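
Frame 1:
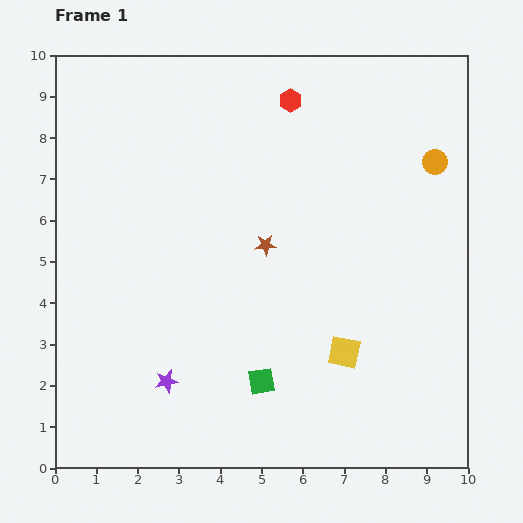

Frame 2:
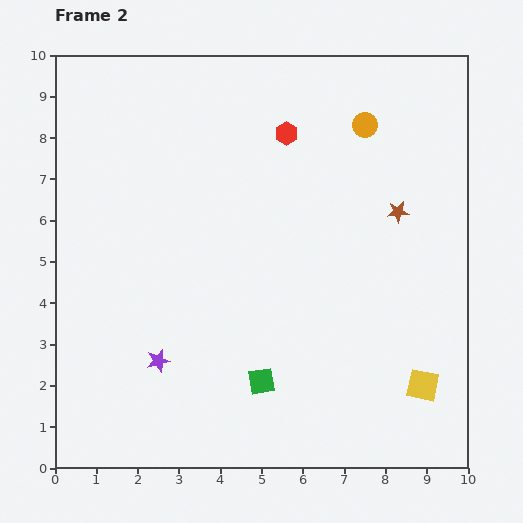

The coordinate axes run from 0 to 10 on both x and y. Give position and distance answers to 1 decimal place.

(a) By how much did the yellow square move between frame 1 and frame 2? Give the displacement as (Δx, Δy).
(1.9, -0.8)

The yellow square was at (7.0, 2.8) in frame 1 and (8.9, 2.0) in frame 2.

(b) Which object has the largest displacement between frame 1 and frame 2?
the brown star

(moved 3.3; next 2.1)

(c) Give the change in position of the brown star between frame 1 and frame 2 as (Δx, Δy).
(3.2, 0.8)

The brown star was at (5.1, 5.4) in frame 1 and (8.3, 6.2) in frame 2.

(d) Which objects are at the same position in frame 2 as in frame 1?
the green square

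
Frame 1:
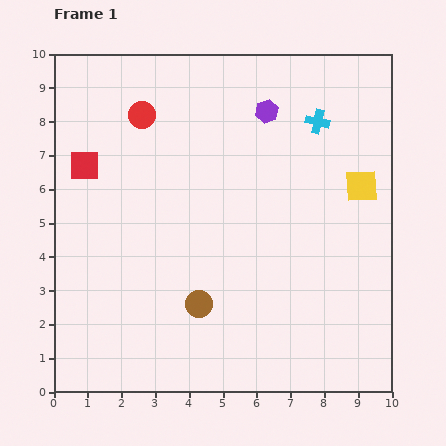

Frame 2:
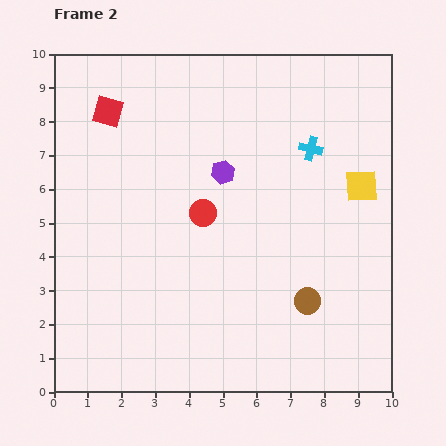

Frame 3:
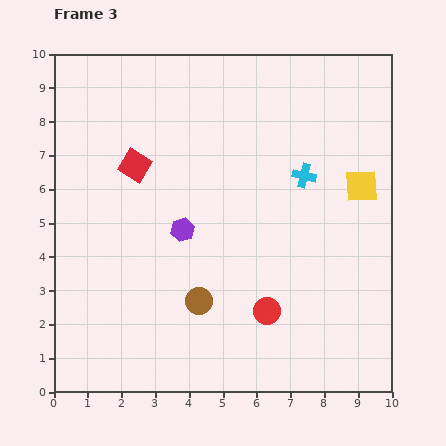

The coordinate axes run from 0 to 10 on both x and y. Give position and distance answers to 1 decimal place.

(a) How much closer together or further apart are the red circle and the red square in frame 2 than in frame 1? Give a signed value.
+1.8

Distance in frame 1: 2.3. Distance in frame 2: 4.1.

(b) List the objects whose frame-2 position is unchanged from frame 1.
the yellow square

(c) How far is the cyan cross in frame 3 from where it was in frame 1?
1.6

The cyan cross moved from (7.8, 8.0) to (7.4, 6.4), a distance of √(0.4² + 1.6²) ≈ 1.6.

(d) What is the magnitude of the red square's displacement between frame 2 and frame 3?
1.8

The red square moved from (1.6, 8.3) to (2.4, 6.7), a distance of √(0.8² + 1.6²) ≈ 1.8.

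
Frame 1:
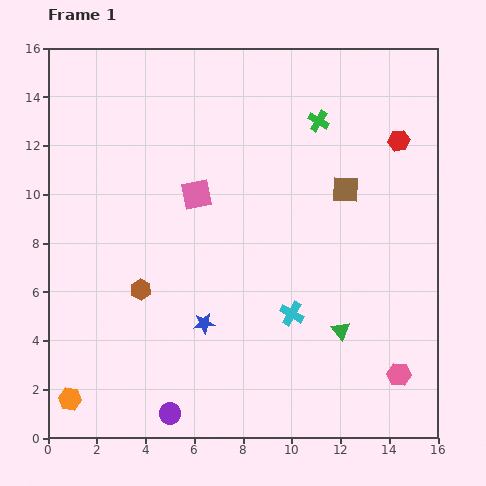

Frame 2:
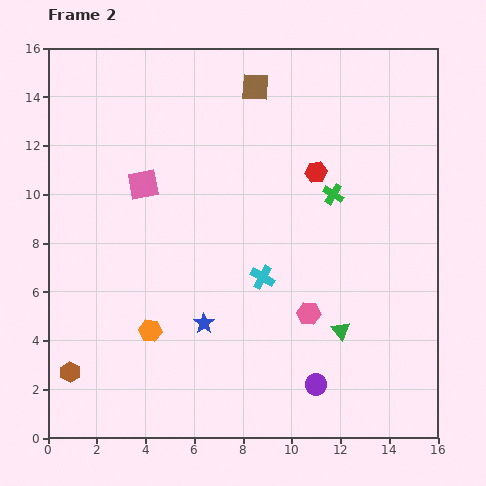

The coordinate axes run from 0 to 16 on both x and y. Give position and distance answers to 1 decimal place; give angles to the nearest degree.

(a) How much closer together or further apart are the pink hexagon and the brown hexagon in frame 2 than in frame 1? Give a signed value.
-1.1

Distance in frame 1: 11.2. Distance in frame 2: 10.1.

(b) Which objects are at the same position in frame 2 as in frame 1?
the green triangle, the blue star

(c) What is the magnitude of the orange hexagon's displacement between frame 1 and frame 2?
4.3

The orange hexagon moved from (0.9, 1.6) to (4.2, 4.4), a distance of √(3.3² + 2.8²) ≈ 4.3.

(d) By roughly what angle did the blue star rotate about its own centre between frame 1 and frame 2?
28° counter-clockwise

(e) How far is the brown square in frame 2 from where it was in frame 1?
5.6

The brown square moved from (12.2, 10.2) to (8.5, 14.4), a distance of √(3.7² + 4.2²) ≈ 5.6.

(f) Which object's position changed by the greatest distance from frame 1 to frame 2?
the purple circle

(moved 6.1; next 5.6)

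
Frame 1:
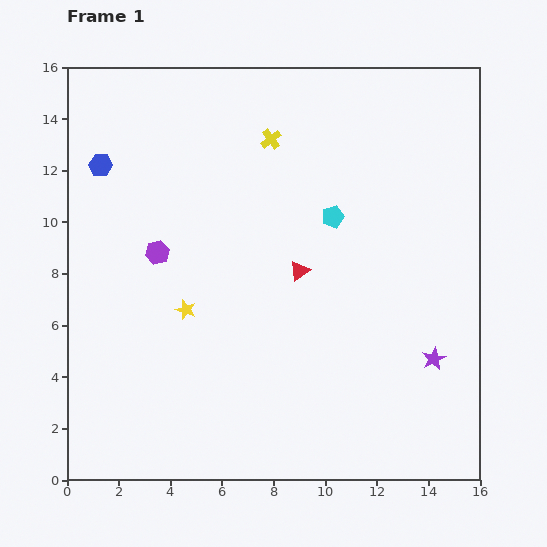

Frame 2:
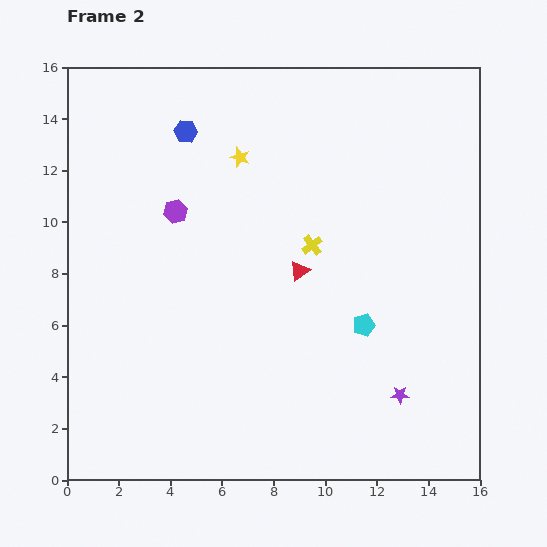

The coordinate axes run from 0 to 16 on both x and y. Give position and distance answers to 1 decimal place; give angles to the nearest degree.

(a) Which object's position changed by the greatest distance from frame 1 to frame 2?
the yellow star

(moved 6.3; next 4.4)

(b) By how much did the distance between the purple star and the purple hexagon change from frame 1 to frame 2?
-0.3

Distance in frame 1: 11.5. Distance in frame 2: 11.2.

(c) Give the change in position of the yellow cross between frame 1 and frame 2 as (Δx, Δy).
(1.6, -4.1)

The yellow cross was at (7.9, 13.2) in frame 1 and (9.5, 9.1) in frame 2.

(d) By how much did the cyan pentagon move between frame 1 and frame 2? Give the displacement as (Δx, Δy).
(1.2, -4.2)

The cyan pentagon was at (10.3, 10.2) in frame 1 and (11.5, 6.0) in frame 2.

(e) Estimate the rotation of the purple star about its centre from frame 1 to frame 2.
27° clockwise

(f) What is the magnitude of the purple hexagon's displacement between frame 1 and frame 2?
1.7

The purple hexagon moved from (3.5, 8.8) to (4.2, 10.4), a distance of √(0.7² + 1.6²) ≈ 1.7.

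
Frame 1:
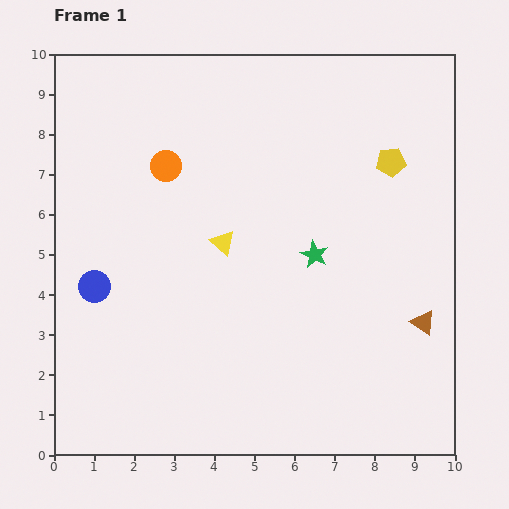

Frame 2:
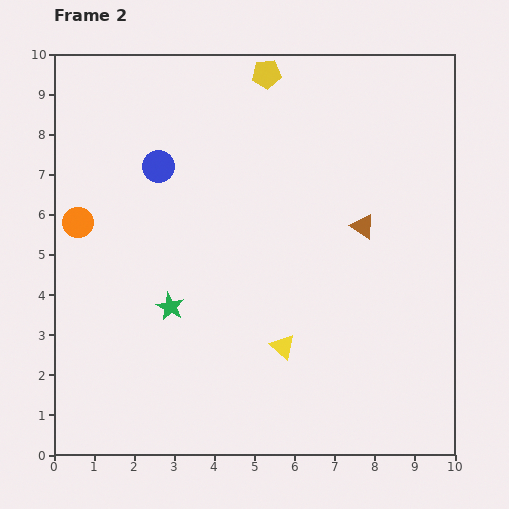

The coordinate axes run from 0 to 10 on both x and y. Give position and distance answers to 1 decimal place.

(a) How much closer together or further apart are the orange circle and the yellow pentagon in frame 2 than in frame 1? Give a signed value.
+0.4

Distance in frame 1: 5.6. Distance in frame 2: 6.0.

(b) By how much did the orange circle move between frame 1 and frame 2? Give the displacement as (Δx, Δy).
(-2.2, -1.4)

The orange circle was at (2.8, 7.2) in frame 1 and (0.6, 5.8) in frame 2.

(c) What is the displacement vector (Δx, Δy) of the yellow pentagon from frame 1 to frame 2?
(-3.1, 2.2)

The yellow pentagon was at (8.4, 7.3) in frame 1 and (5.3, 9.5) in frame 2.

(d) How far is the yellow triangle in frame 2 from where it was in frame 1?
3.0

The yellow triangle moved from (4.2, 5.3) to (5.7, 2.7), a distance of √(1.5² + 2.6²) ≈ 3.0.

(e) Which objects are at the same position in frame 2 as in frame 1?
none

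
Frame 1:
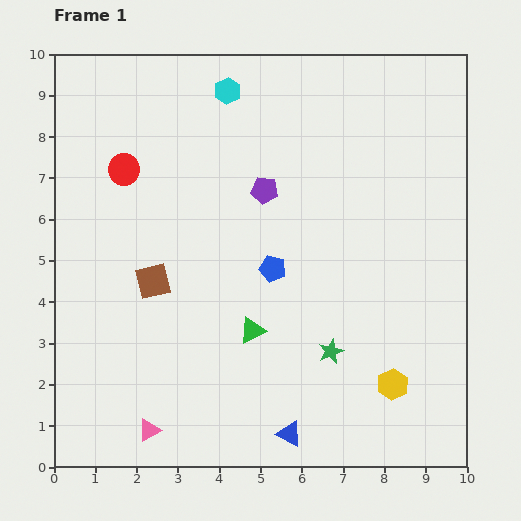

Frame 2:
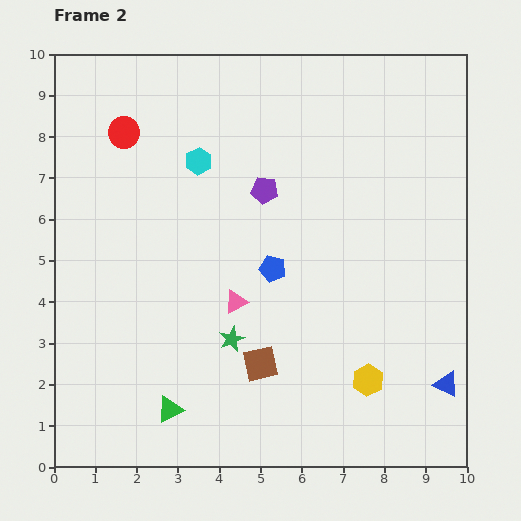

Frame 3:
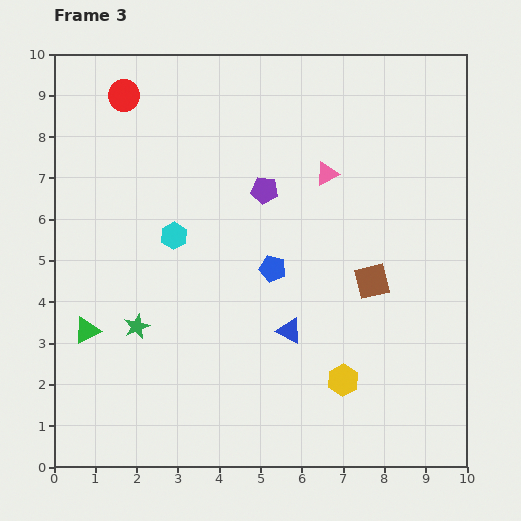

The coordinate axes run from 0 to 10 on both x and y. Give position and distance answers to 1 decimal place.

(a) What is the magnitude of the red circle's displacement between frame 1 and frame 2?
0.9

The red circle moved from (1.7, 7.2) to (1.7, 8.1), a distance of √(0.0² + 0.9²) ≈ 0.9.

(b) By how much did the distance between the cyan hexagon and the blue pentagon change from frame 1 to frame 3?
-1.9

Distance in frame 1: 4.4. Distance in frame 3: 2.5.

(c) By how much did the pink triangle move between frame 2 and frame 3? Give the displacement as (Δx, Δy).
(2.2, 3.1)

The pink triangle was at (4.4, 4.0) in frame 2 and (6.6, 7.1) in frame 3.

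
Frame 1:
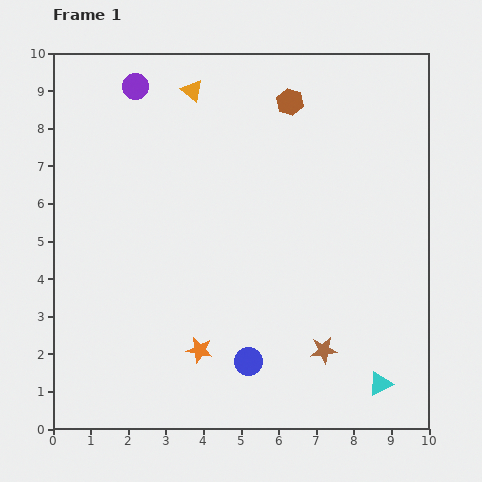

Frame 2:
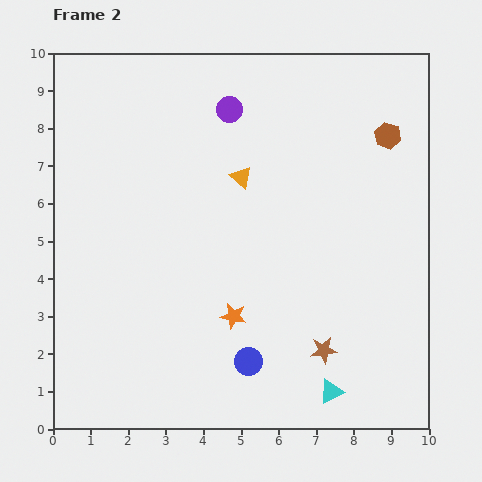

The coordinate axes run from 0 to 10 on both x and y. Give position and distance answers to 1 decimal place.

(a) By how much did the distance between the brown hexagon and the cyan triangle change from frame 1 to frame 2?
-0.9

Distance in frame 1: 7.9. Distance in frame 2: 7.0.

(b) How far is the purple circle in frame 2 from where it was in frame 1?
2.6

The purple circle moved from (2.2, 9.1) to (4.7, 8.5), a distance of √(2.5² + 0.6²) ≈ 2.6.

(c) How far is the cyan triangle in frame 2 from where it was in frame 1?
1.3

The cyan triangle moved from (8.7, 1.2) to (7.4, 1.0), a distance of √(1.3² + 0.2²) ≈ 1.3.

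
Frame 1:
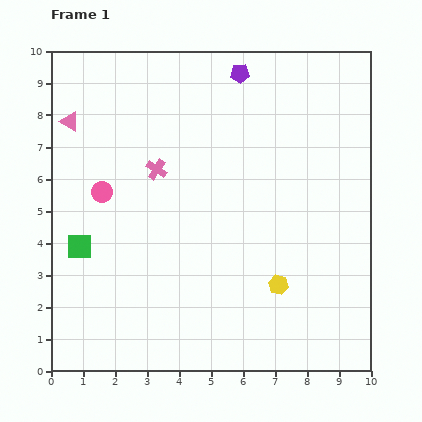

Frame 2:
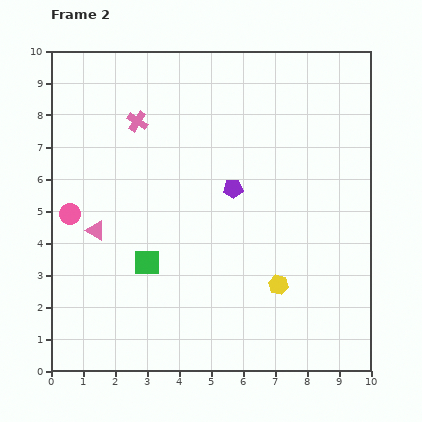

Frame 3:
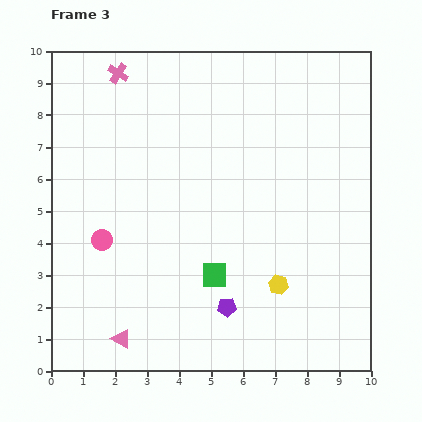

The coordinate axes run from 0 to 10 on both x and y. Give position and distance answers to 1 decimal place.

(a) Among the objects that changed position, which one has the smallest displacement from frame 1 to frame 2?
the pink circle

(moved 1.2)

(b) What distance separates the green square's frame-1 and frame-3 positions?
4.3

The green square moved from (0.9, 3.9) to (5.1, 3.0), a distance of √(4.2² + 0.9²) ≈ 4.3.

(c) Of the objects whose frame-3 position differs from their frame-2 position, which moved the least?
the pink circle

(moved 1.3)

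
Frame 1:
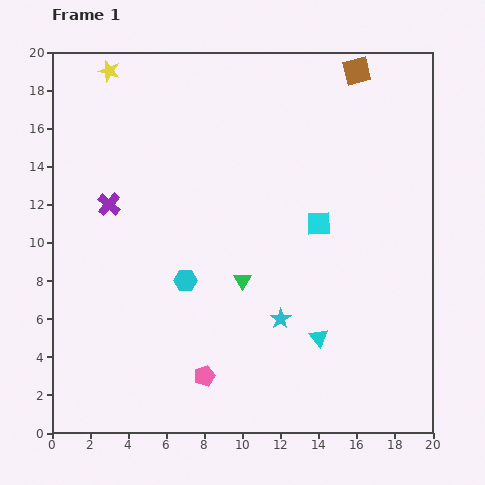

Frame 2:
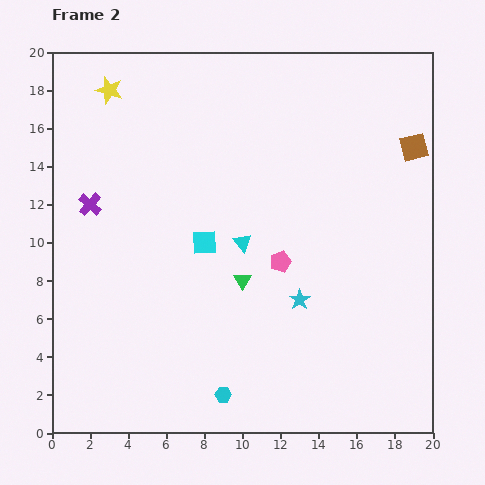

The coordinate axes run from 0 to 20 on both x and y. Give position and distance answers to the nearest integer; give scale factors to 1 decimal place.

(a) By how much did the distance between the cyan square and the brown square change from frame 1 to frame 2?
+4

Distance in frame 1: 8. Distance in frame 2: 12.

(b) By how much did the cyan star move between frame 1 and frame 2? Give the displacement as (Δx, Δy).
(1, 1)

The cyan star was at (12, 6) in frame 1 and (13, 7) in frame 2.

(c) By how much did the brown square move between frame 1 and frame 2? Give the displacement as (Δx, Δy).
(3, -4)

The brown square was at (16, 19) in frame 1 and (19, 15) in frame 2.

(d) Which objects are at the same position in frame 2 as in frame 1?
the green triangle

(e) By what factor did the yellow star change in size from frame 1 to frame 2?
1.3×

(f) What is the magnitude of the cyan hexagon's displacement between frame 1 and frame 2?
6

The cyan hexagon moved from (7, 8) to (9, 2), a distance of √(2² + 6²) ≈ 6.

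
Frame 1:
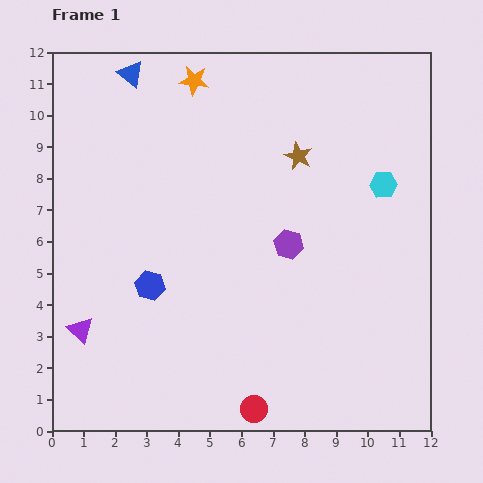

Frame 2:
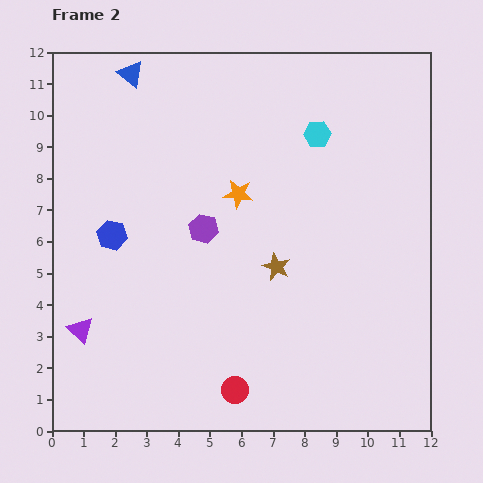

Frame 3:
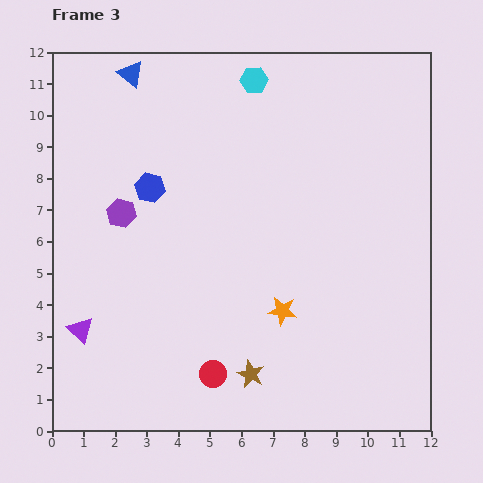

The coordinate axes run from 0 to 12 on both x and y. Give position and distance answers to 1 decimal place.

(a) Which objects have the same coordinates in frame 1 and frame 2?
the blue triangle, the purple triangle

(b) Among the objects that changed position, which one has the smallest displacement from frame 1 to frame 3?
the red circle

(moved 1.7)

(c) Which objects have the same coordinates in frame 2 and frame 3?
the blue triangle, the purple triangle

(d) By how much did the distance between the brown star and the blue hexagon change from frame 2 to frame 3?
+1.4

Distance in frame 2: 5.3. Distance in frame 3: 6.7.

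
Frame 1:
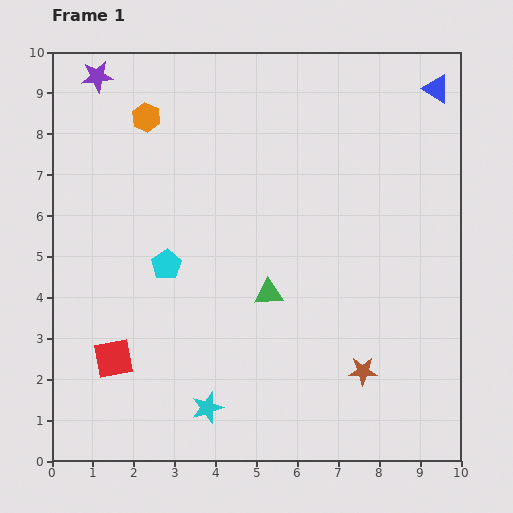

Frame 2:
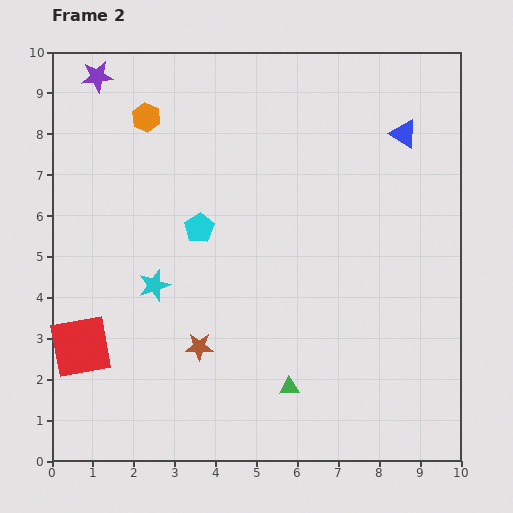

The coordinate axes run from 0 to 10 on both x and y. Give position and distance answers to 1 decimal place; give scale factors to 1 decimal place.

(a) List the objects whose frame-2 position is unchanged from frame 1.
the purple star, the orange hexagon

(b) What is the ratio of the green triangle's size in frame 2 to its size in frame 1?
0.7×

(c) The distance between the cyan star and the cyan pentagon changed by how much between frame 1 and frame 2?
-1.8

Distance in frame 1: 3.6. Distance in frame 2: 1.8.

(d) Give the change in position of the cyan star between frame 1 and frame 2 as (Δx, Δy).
(-1.3, 3.0)

The cyan star was at (3.8, 1.3) in frame 1 and (2.5, 4.3) in frame 2.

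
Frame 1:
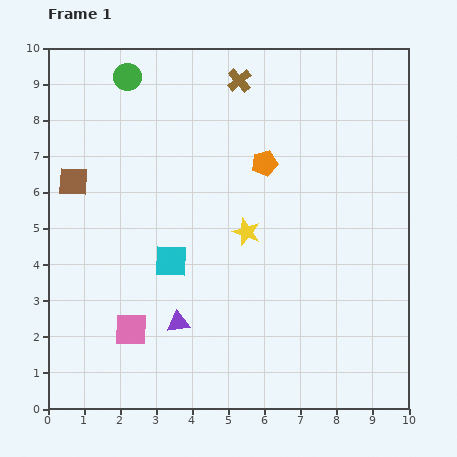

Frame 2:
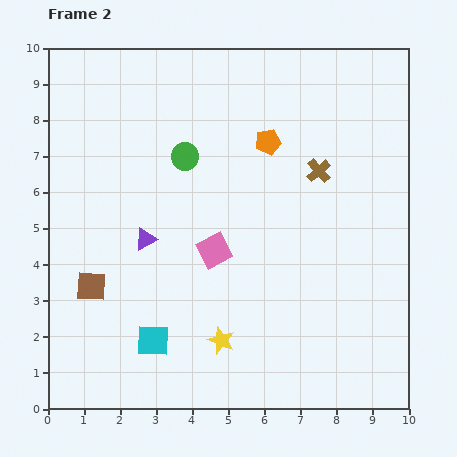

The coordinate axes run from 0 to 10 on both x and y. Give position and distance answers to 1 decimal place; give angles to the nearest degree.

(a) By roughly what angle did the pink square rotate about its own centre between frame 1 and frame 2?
28° counter-clockwise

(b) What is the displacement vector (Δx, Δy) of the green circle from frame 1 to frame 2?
(1.6, -2.2)

The green circle was at (2.2, 9.2) in frame 1 and (3.8, 7.0) in frame 2.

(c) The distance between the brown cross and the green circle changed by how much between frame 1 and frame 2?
+0.6

Distance in frame 1: 3.1. Distance in frame 2: 3.7.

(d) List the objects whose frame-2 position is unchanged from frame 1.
none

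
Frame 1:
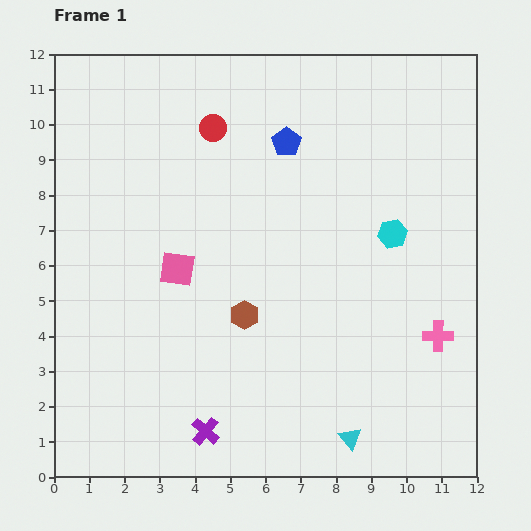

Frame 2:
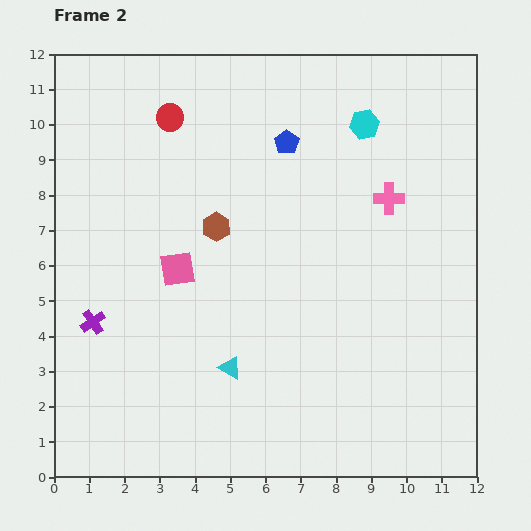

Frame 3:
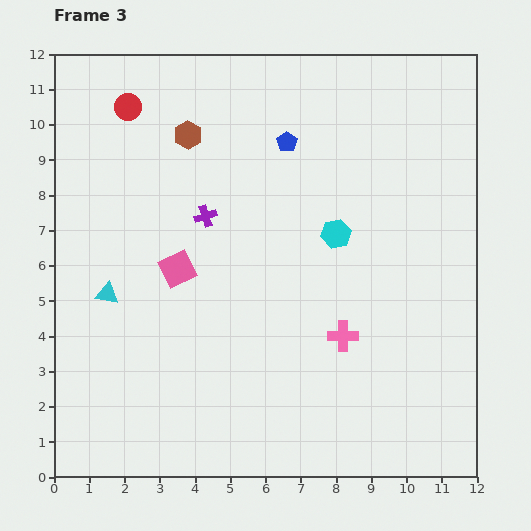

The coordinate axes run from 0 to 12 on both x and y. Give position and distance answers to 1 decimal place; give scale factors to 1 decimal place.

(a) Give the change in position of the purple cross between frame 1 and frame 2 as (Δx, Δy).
(-3.2, 3.1)

The purple cross was at (4.3, 1.3) in frame 1 and (1.1, 4.4) in frame 2.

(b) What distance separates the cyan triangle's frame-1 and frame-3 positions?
8.0

The cyan triangle moved from (8.4, 1.1) to (1.5, 5.2), a distance of √(6.9² + 4.1²) ≈ 8.0.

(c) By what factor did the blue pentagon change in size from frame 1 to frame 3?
0.7×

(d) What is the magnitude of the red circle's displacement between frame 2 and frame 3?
1.2

The red circle moved from (3.3, 10.2) to (2.1, 10.5), a distance of √(1.2² + 0.3²) ≈ 1.2.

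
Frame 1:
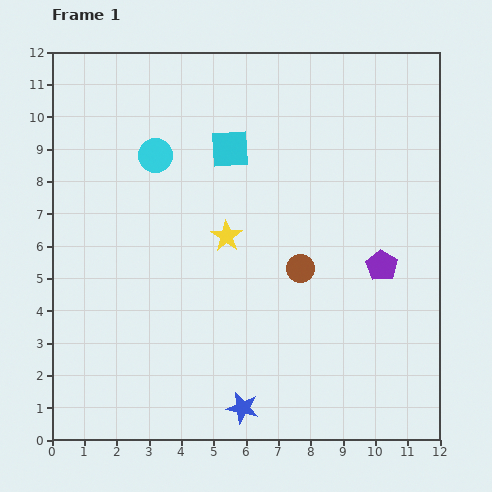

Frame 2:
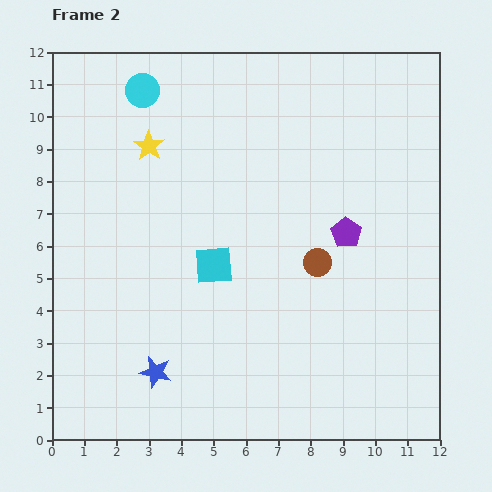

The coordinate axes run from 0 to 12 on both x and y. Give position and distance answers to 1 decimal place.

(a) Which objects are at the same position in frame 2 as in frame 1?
none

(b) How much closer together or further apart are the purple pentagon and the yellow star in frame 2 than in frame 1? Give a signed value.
+1.8

Distance in frame 1: 4.9. Distance in frame 2: 6.7.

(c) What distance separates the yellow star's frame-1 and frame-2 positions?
3.7

The yellow star moved from (5.4, 6.3) to (3.0, 9.1), a distance of √(2.4² + 2.8²) ≈ 3.7.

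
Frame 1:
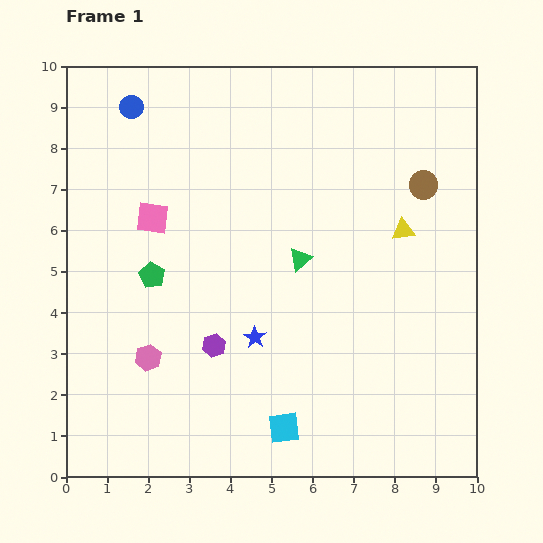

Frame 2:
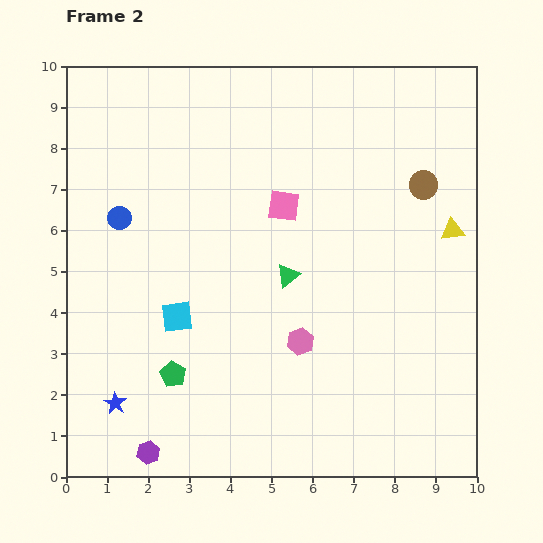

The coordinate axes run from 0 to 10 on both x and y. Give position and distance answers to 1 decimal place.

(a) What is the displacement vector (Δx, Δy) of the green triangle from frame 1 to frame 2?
(-0.3, -0.4)

The green triangle was at (5.7, 5.3) in frame 1 and (5.4, 4.9) in frame 2.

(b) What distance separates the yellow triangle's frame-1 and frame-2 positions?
1.2

The yellow triangle moved from (8.2, 6.0) to (9.4, 6.0), a distance of √(1.2² + 0.0²) ≈ 1.2.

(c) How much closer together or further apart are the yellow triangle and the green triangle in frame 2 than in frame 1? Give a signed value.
+1.5

Distance in frame 1: 2.6. Distance in frame 2: 4.1.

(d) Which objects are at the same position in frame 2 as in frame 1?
the brown circle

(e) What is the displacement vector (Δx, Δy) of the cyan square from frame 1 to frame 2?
(-2.6, 2.7)

The cyan square was at (5.3, 1.2) in frame 1 and (2.7, 3.9) in frame 2.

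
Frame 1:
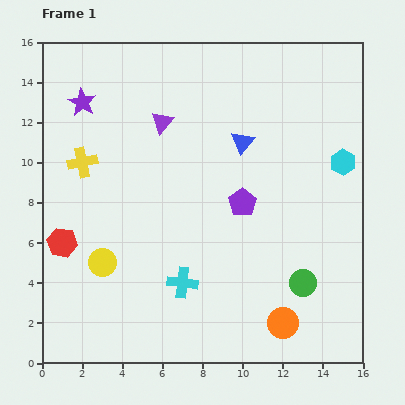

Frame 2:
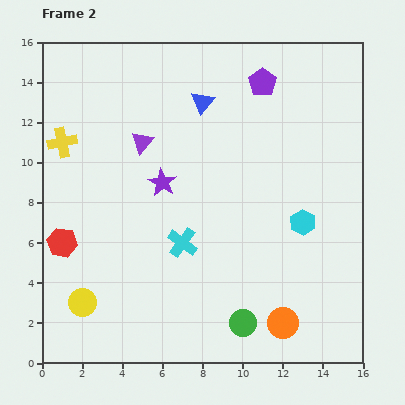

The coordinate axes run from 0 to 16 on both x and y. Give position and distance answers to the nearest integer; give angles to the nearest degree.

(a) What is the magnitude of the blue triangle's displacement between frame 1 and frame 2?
3

The blue triangle moved from (10, 11) to (8, 13), a distance of √(2² + 2²) ≈ 3.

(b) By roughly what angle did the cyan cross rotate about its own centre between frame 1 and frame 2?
29° clockwise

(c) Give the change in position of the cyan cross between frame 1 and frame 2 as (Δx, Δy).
(0, 2)

The cyan cross was at (7, 4) in frame 1 and (7, 6) in frame 2.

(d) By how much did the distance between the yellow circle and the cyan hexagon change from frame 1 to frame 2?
-1

Distance in frame 1: 13. Distance in frame 2: 12.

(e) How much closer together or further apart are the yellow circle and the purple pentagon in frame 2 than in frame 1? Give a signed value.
+6

Distance in frame 1: 8. Distance in frame 2: 14.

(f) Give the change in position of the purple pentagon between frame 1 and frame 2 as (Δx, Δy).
(1, 6)

The purple pentagon was at (10, 8) in frame 1 and (11, 14) in frame 2.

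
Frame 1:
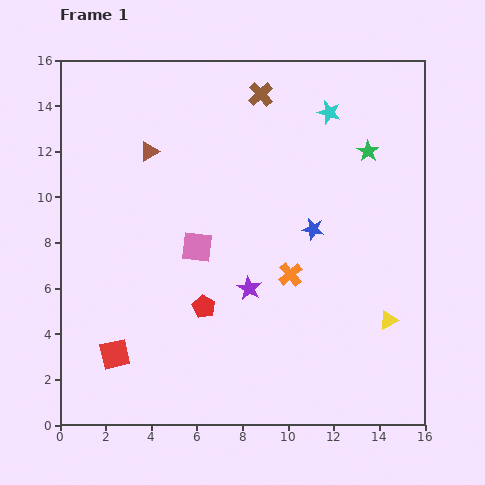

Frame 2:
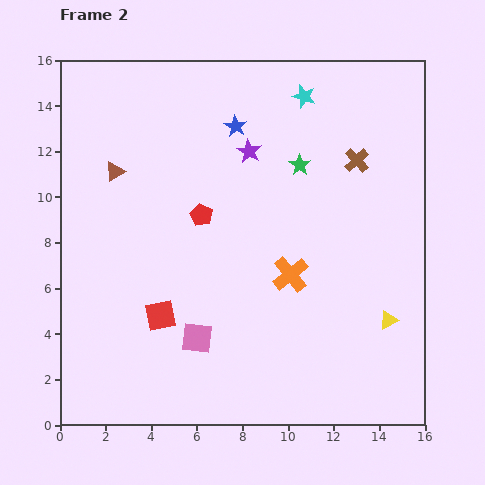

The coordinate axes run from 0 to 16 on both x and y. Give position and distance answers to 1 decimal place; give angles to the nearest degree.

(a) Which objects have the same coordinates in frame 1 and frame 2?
the orange cross, the yellow triangle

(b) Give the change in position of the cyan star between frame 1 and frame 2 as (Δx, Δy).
(-1.1, 0.7)

The cyan star was at (11.8, 13.7) in frame 1 and (10.7, 14.4) in frame 2.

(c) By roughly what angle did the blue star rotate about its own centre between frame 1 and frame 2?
19° clockwise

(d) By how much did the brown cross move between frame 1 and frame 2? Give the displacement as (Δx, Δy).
(4.2, -2.9)

The brown cross was at (8.8, 14.5) in frame 1 and (13.0, 11.6) in frame 2.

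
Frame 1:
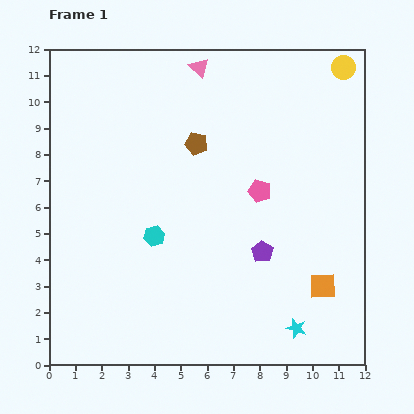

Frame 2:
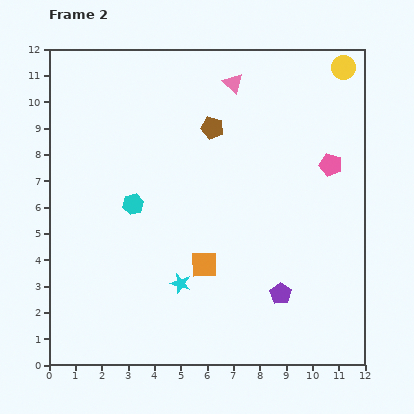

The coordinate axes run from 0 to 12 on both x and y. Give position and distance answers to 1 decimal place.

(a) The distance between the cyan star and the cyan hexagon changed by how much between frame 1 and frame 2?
-2.9

Distance in frame 1: 6.4. Distance in frame 2: 3.5.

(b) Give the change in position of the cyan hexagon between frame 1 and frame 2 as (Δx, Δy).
(-0.8, 1.2)

The cyan hexagon was at (4.0, 4.9) in frame 1 and (3.2, 6.1) in frame 2.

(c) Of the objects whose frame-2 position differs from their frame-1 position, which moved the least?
the brown pentagon

(moved 0.8)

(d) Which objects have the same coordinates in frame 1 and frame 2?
the yellow circle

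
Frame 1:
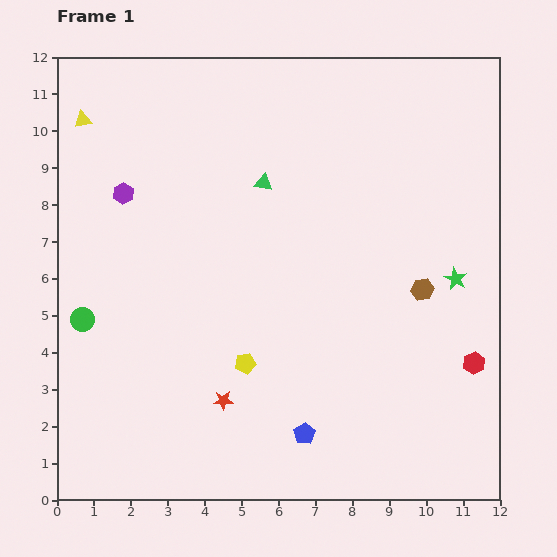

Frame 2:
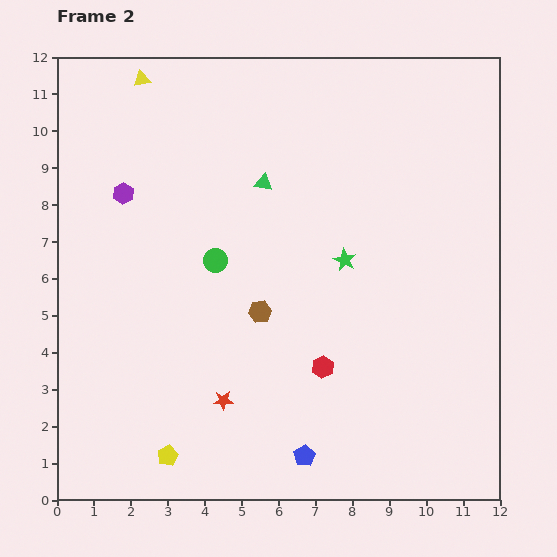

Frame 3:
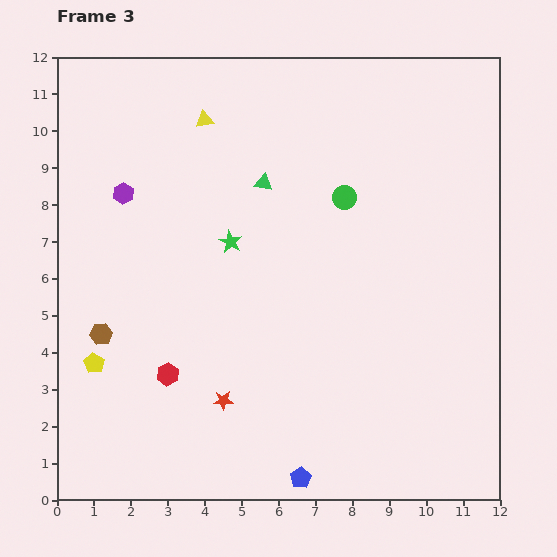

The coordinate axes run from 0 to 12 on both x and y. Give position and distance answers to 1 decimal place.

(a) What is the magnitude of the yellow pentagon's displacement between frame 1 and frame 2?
3.3

The yellow pentagon moved from (5.1, 3.7) to (3.0, 1.2), a distance of √(2.1² + 2.5²) ≈ 3.3.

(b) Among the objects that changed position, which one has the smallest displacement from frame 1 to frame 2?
the blue pentagon

(moved 0.6)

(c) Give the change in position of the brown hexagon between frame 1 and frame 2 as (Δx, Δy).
(-4.4, -0.6)

The brown hexagon was at (9.9, 5.7) in frame 1 and (5.5, 5.1) in frame 2.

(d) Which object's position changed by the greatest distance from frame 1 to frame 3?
the brown hexagon

(moved 8.8; next 8.3)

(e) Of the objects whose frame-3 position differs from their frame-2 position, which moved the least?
the blue pentagon

(moved 0.6)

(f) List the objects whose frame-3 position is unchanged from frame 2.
the green triangle, the purple hexagon, the red star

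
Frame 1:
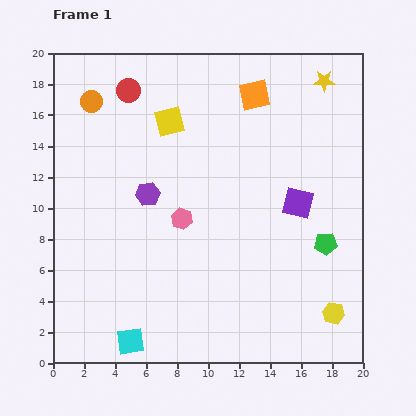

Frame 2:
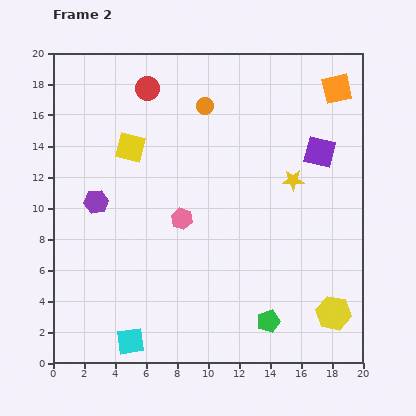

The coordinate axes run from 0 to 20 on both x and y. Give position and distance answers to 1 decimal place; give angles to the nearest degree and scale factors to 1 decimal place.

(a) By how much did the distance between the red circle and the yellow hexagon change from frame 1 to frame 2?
-0.7

Distance in frame 1: 19.5. Distance in frame 2: 18.8.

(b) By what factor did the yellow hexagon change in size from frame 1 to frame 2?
1.6×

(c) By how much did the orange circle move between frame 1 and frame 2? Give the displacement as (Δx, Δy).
(7.3, -0.3)

The orange circle was at (2.5, 16.9) in frame 1 and (9.8, 16.6) in frame 2.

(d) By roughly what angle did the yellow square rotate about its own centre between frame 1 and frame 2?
27° clockwise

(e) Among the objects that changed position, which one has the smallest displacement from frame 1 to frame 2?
the red circle

(moved 1.2)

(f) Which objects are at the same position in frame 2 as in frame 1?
the cyan square, the yellow hexagon, the pink hexagon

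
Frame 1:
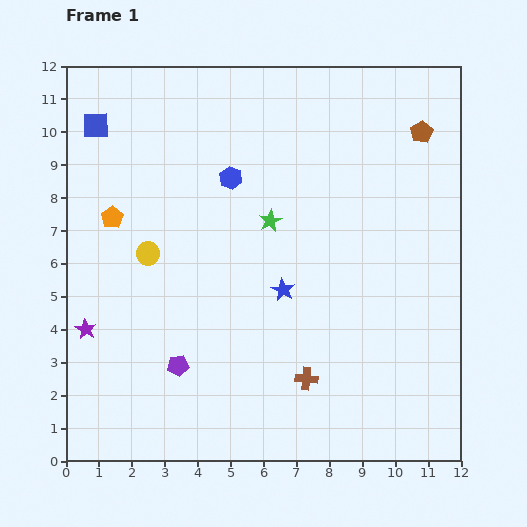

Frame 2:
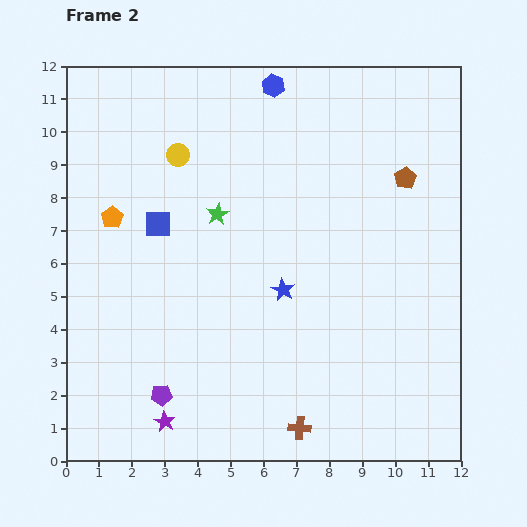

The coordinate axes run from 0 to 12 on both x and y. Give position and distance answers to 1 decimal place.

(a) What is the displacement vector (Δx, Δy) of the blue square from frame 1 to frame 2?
(1.9, -3.0)

The blue square was at (0.9, 10.2) in frame 1 and (2.8, 7.2) in frame 2.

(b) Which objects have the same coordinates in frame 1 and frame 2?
the orange pentagon, the blue star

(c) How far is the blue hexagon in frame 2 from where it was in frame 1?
3.1

The blue hexagon moved from (5.0, 8.6) to (6.3, 11.4), a distance of √(1.3² + 2.8²) ≈ 3.1.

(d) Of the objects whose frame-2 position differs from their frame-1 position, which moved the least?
the purple pentagon

(moved 1.0)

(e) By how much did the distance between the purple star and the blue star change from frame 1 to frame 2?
-0.7

Distance in frame 1: 6.1. Distance in frame 2: 5.4.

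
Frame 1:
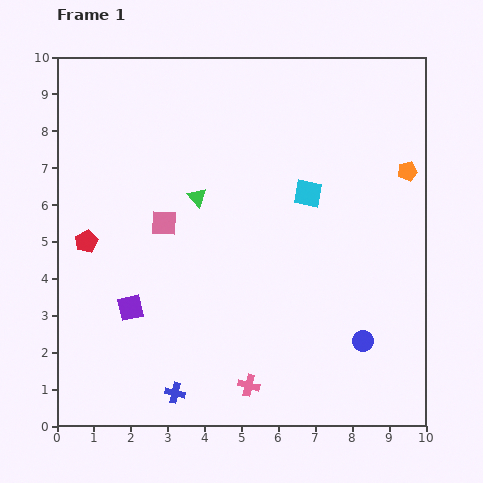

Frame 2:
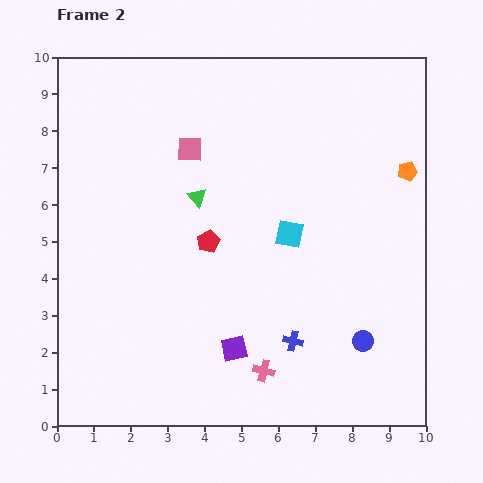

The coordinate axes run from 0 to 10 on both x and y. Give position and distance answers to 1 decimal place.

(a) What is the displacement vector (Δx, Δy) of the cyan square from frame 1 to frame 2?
(-0.5, -1.1)

The cyan square was at (6.8, 6.3) in frame 1 and (6.3, 5.2) in frame 2.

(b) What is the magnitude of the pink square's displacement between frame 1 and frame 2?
2.1

The pink square moved from (2.9, 5.5) to (3.6, 7.5), a distance of √(0.7² + 2.0²) ≈ 2.1.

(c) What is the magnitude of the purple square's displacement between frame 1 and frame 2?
3.0

The purple square moved from (2.0, 3.2) to (4.8, 2.1), a distance of √(2.8² + 1.1²) ≈ 3.0.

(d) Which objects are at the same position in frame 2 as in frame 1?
the blue circle, the green triangle, the orange pentagon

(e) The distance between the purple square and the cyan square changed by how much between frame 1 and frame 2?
-2.3

Distance in frame 1: 5.7. Distance in frame 2: 3.4.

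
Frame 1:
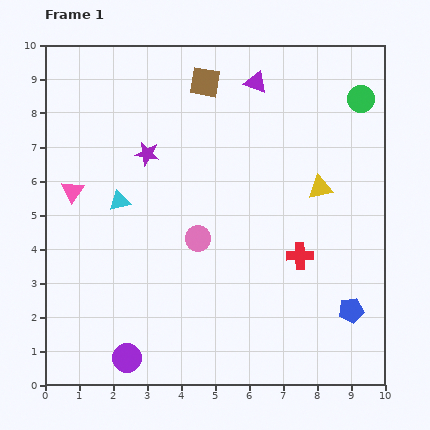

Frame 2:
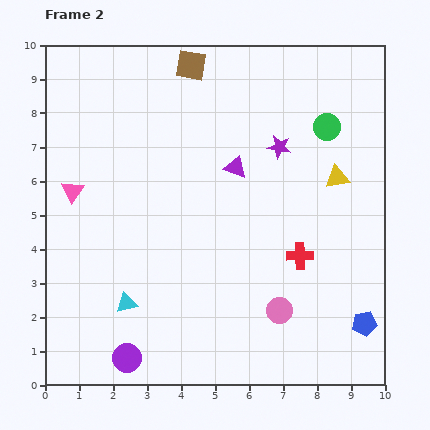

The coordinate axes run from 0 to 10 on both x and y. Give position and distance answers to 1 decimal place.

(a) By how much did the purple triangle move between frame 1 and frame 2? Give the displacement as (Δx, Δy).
(-0.6, -2.5)

The purple triangle was at (6.2, 8.9) in frame 1 and (5.6, 6.4) in frame 2.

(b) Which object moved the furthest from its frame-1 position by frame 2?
the purple star

(moved 3.9; next 3.2)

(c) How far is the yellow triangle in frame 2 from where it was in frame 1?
0.6

The yellow triangle moved from (8.1, 5.8) to (8.6, 6.1), a distance of √(0.5² + 0.3²) ≈ 0.6.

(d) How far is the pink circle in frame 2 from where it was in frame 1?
3.2

The pink circle moved from (4.5, 4.3) to (6.9, 2.2), a distance of √(2.4² + 2.1²) ≈ 3.2.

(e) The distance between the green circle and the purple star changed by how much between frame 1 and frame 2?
-5.0

Distance in frame 1: 6.5. Distance in frame 2: 1.5.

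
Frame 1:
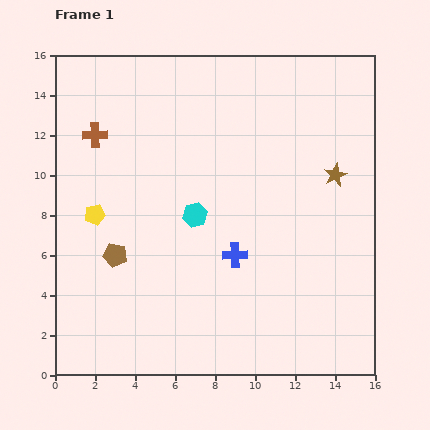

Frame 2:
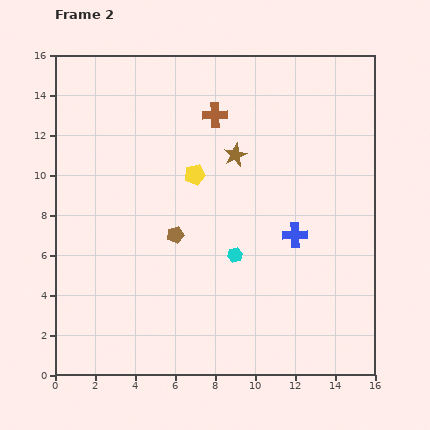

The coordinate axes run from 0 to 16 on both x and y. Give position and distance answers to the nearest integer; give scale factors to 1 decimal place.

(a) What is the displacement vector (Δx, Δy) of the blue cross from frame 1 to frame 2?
(3, 1)

The blue cross was at (9, 6) in frame 1 and (12, 7) in frame 2.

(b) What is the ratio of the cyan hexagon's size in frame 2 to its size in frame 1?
0.6×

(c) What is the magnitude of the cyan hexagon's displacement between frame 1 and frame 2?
3

The cyan hexagon moved from (7, 8) to (9, 6), a distance of √(2² + 2²) ≈ 3.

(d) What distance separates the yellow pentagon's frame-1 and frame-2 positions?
5

The yellow pentagon moved from (2, 8) to (7, 10), a distance of √(5² + 2²) ≈ 5.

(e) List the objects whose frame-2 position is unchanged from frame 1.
none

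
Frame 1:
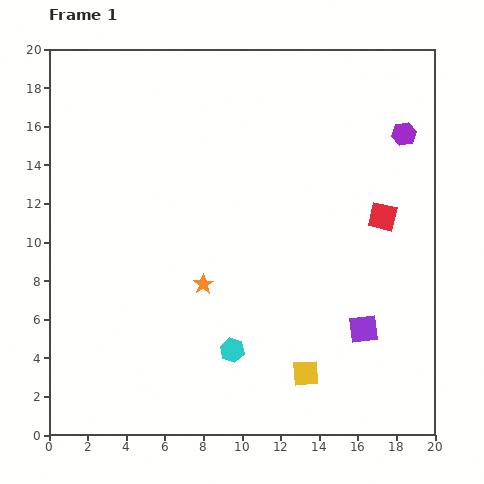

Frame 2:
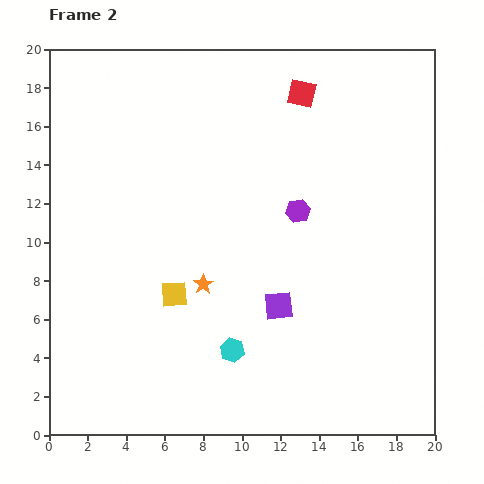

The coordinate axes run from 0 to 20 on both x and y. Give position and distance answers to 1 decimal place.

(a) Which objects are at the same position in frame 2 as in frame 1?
the orange star, the cyan hexagon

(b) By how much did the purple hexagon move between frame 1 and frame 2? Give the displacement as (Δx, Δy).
(-5.5, -4.0)

The purple hexagon was at (18.4, 15.6) in frame 1 and (12.9, 11.6) in frame 2.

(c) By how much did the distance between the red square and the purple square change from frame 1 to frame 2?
+5.2

Distance in frame 1: 5.9. Distance in frame 2: 11.1.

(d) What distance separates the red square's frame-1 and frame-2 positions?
7.7

The red square moved from (17.3, 11.3) to (13.1, 17.7), a distance of √(4.2² + 6.4²) ≈ 7.7.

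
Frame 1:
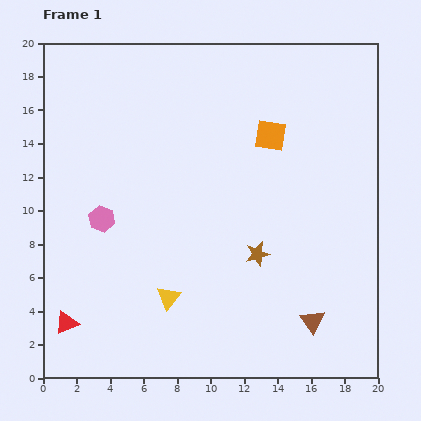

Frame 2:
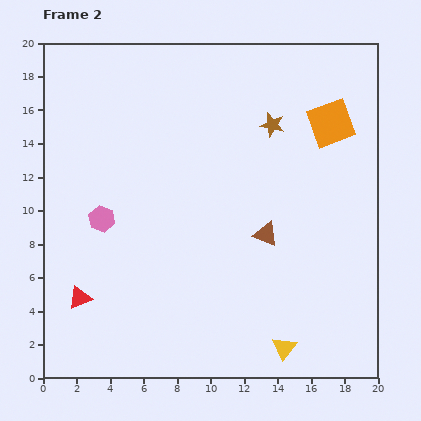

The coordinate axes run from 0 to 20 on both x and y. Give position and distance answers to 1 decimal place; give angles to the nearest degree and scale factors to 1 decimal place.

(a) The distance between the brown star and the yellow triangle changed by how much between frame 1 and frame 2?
+7.4

Distance in frame 1: 5.9. Distance in frame 2: 13.3.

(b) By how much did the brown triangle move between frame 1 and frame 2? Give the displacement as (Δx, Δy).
(-2.8, 5.2)

The brown triangle was at (16.1, 3.4) in frame 1 and (13.3, 8.6) in frame 2.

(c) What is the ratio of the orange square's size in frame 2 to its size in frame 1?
1.5×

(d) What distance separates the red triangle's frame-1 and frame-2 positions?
1.7

The red triangle moved from (1.4, 3.3) to (2.2, 4.8), a distance of √(0.8² + 1.5²) ≈ 1.7.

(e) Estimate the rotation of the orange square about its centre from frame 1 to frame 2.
29° counter-clockwise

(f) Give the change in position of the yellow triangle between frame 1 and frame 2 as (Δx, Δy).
(6.9, -3.0)

The yellow triangle was at (7.5, 4.8) in frame 1 and (14.4, 1.8) in frame 2.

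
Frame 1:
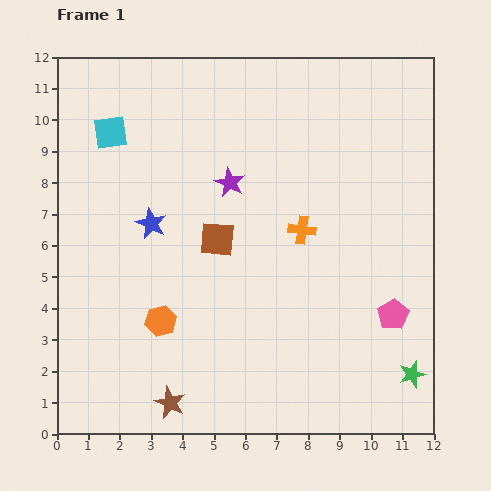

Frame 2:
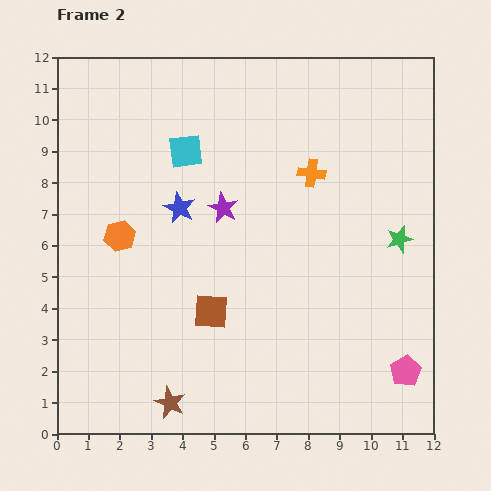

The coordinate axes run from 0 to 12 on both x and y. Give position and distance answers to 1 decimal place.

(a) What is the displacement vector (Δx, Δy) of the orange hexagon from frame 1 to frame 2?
(-1.3, 2.7)

The orange hexagon was at (3.3, 3.6) in frame 1 and (2.0, 6.3) in frame 2.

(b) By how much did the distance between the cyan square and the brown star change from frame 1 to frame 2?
-0.8

Distance in frame 1: 8.8. Distance in frame 2: 8.0.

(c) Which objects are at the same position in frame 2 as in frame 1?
the brown star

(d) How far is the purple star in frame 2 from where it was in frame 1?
0.8

The purple star moved from (5.5, 8.0) to (5.3, 7.2), a distance of √(0.2² + 0.8²) ≈ 0.8.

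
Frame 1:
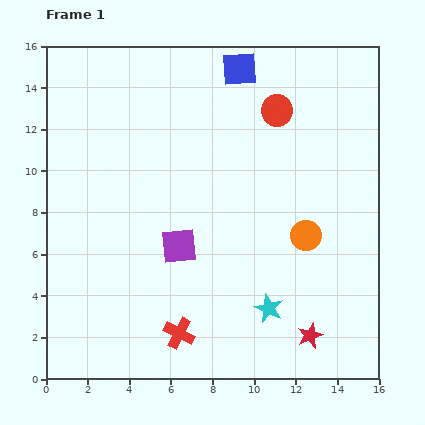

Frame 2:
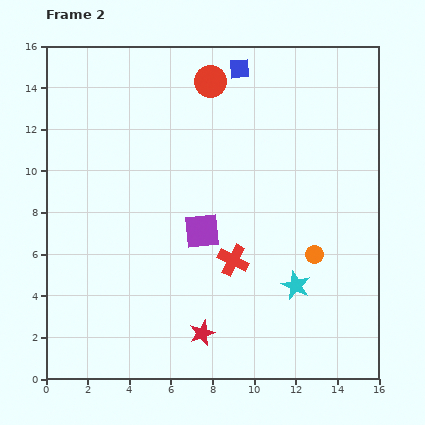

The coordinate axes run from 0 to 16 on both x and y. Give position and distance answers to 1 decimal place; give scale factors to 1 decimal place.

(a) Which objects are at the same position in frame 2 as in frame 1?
the blue square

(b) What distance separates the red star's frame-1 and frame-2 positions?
5.2

The red star moved from (12.7, 2.1) to (7.5, 2.2), a distance of √(5.2² + 0.1²) ≈ 5.2.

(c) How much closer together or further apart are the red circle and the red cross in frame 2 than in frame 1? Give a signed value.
-3.0

Distance in frame 1: 11.7. Distance in frame 2: 8.7.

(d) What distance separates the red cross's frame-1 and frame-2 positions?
4.4

The red cross moved from (6.4, 2.2) to (9.0, 5.7), a distance of √(2.6² + 3.5²) ≈ 4.4.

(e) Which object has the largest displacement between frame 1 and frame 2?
the red star

(moved 5.2; next 4.4)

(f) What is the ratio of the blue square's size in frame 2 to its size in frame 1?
0.6×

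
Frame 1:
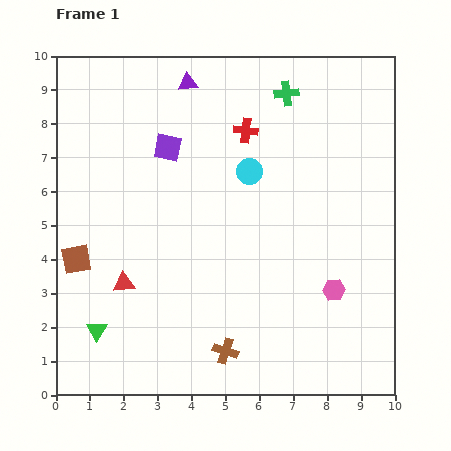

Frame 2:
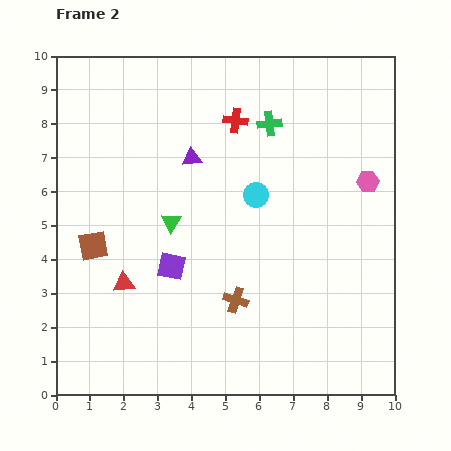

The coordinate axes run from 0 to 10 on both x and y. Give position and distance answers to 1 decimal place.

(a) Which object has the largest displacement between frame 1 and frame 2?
the green triangle

(moved 3.9; next 3.5)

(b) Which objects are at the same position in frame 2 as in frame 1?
the red triangle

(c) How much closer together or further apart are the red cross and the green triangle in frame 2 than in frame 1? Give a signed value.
-3.8

Distance in frame 1: 7.4. Distance in frame 2: 3.6.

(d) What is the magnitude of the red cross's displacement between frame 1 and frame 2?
0.4

The red cross moved from (5.6, 7.8) to (5.3, 8.1), a distance of √(0.3² + 0.3²) ≈ 0.4.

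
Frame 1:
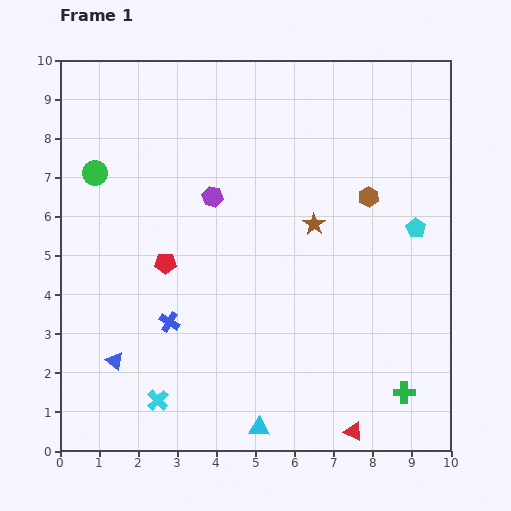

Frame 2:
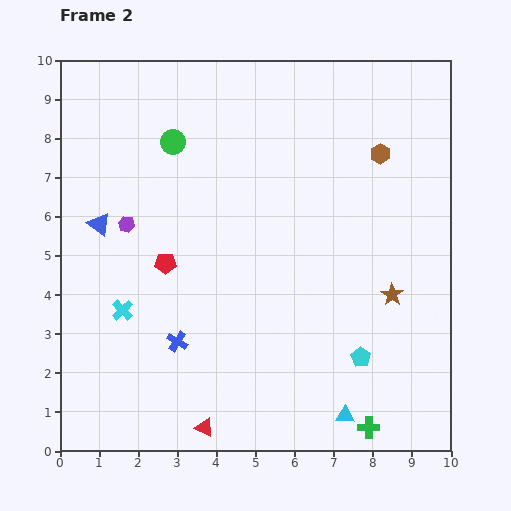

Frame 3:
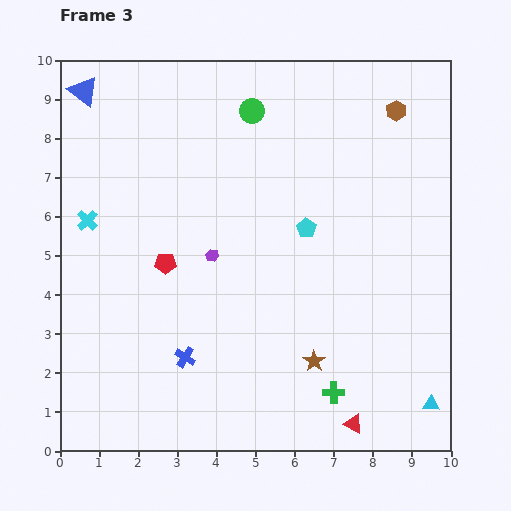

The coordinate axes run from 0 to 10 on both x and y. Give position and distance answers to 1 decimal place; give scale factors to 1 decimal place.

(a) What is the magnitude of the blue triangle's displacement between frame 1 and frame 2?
3.5

The blue triangle moved from (1.4, 2.3) to (1.0, 5.8), a distance of √(0.4² + 3.5²) ≈ 3.5.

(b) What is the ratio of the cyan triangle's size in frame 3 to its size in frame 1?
0.8×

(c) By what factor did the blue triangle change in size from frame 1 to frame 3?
1.7×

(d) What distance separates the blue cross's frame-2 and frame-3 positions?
0.4

The blue cross moved from (3.0, 2.8) to (3.2, 2.4), a distance of √(0.2² + 0.4²) ≈ 0.4.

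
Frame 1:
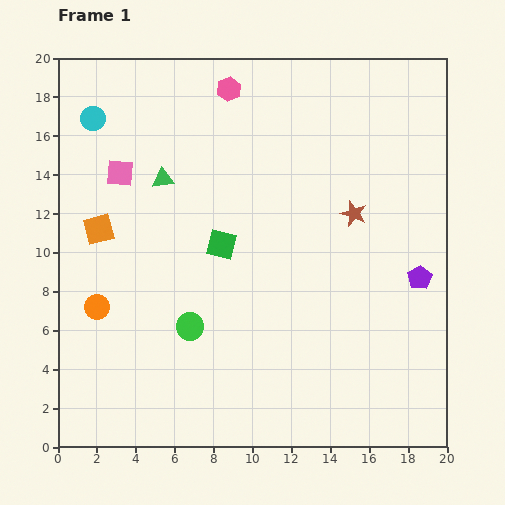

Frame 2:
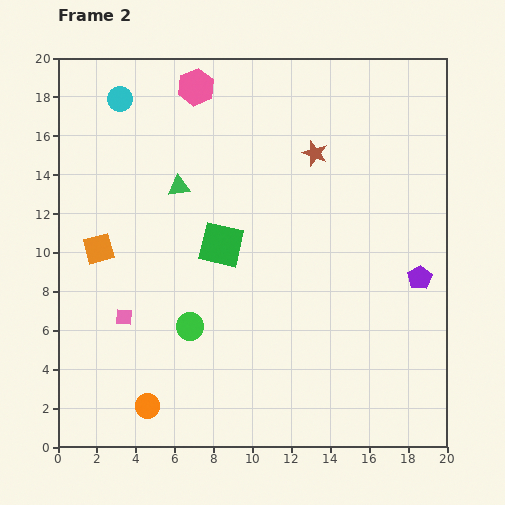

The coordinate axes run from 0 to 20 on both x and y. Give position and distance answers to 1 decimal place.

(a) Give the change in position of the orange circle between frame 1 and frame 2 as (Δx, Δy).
(2.6, -5.1)

The orange circle was at (2.0, 7.2) in frame 1 and (4.6, 2.1) in frame 2.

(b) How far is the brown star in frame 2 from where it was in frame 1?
3.7

The brown star moved from (15.2, 12.0) to (13.2, 15.1), a distance of √(2.0² + 3.1²) ≈ 3.7.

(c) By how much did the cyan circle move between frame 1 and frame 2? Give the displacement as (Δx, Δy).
(1.4, 1.0)

The cyan circle was at (1.8, 16.9) in frame 1 and (3.2, 17.9) in frame 2.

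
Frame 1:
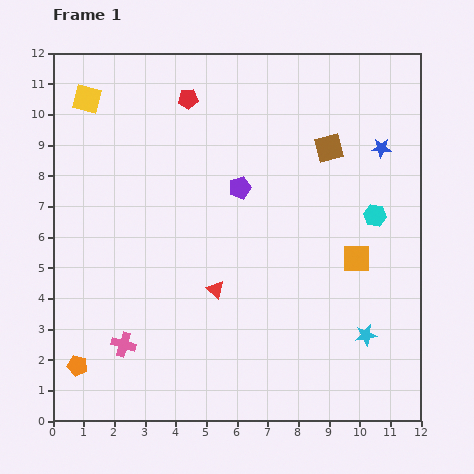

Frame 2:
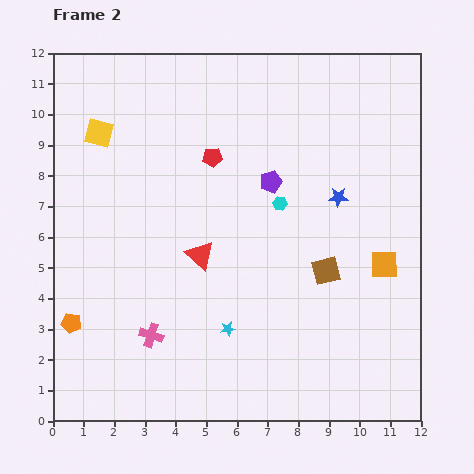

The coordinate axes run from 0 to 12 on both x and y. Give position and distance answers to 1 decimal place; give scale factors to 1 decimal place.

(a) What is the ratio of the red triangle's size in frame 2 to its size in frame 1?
1.7×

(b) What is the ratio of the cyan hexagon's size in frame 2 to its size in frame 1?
0.6×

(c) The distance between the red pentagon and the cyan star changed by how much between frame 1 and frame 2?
-4.0

Distance in frame 1: 9.6. Distance in frame 2: 5.6.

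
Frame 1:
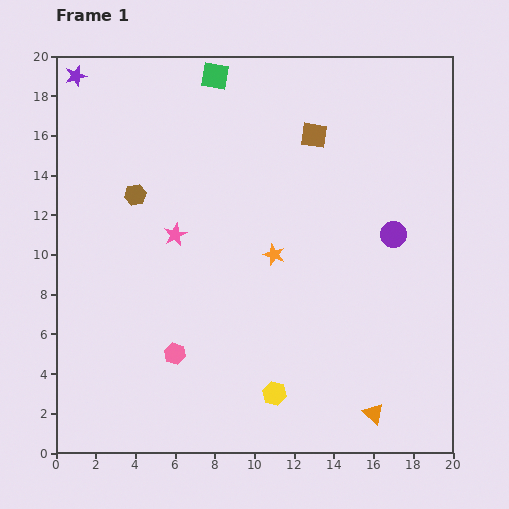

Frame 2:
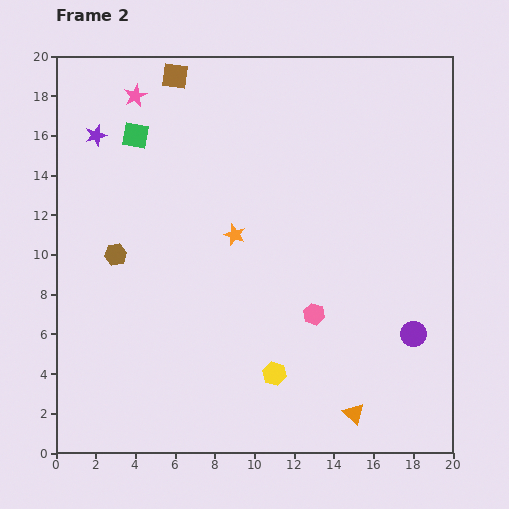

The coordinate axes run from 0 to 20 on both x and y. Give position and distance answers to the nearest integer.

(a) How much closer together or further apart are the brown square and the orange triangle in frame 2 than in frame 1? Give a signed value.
+5

Distance in frame 1: 14. Distance in frame 2: 19.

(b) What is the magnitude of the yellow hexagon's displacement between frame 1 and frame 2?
1

The yellow hexagon moved from (11, 3) to (11, 4), a distance of √(0² + 1²) ≈ 1.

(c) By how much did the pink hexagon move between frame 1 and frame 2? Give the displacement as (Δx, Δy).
(7, 2)

The pink hexagon was at (6, 5) in frame 1 and (13, 7) in frame 2.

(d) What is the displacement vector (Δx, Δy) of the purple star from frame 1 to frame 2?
(1, -3)

The purple star was at (1, 19) in frame 1 and (2, 16) in frame 2.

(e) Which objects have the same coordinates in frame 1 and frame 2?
none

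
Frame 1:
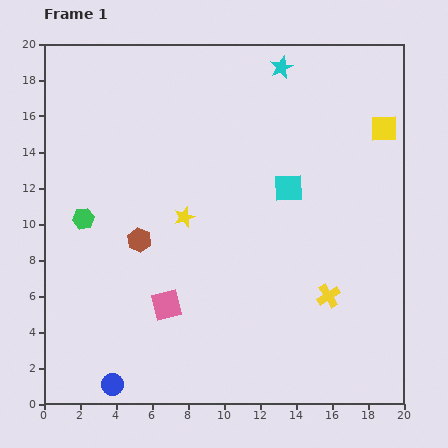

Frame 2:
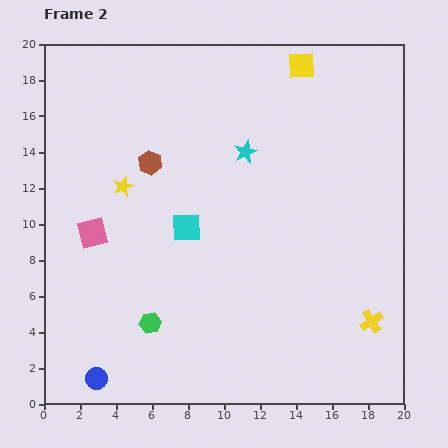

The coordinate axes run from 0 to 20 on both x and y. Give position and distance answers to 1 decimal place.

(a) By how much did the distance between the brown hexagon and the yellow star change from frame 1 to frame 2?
-0.8

Distance in frame 1: 2.8. Distance in frame 2: 2.0.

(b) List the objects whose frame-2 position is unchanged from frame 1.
none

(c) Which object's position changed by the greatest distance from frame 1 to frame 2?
the green hexagon

(moved 6.9; next 6.1)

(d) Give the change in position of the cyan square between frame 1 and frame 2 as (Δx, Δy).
(-5.7, -2.2)

The cyan square was at (13.6, 12.0) in frame 1 and (7.9, 9.8) in frame 2.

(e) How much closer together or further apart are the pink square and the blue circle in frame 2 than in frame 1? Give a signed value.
+2.8

Distance in frame 1: 5.3. Distance in frame 2: 8.1.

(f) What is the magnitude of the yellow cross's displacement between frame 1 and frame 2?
2.8

The yellow cross moved from (15.8, 6.0) to (18.2, 4.6), a distance of √(2.4² + 1.4²) ≈ 2.8.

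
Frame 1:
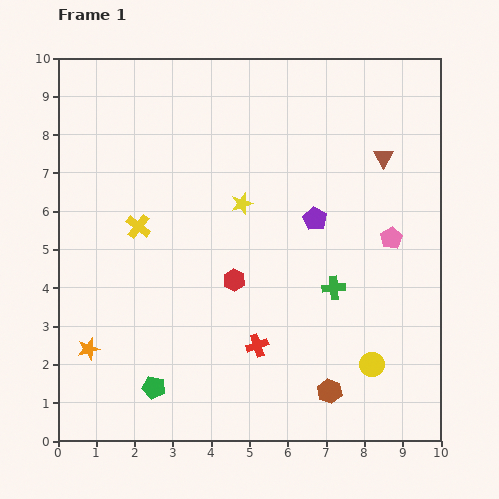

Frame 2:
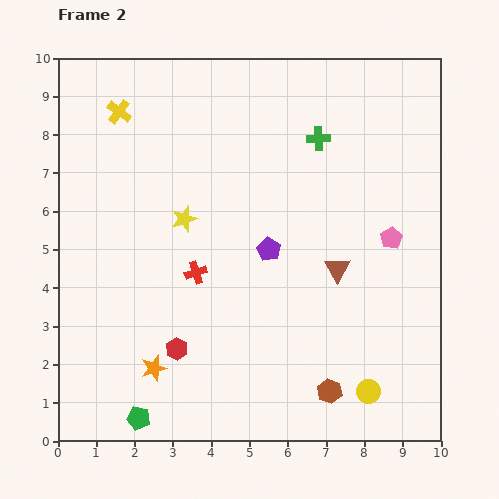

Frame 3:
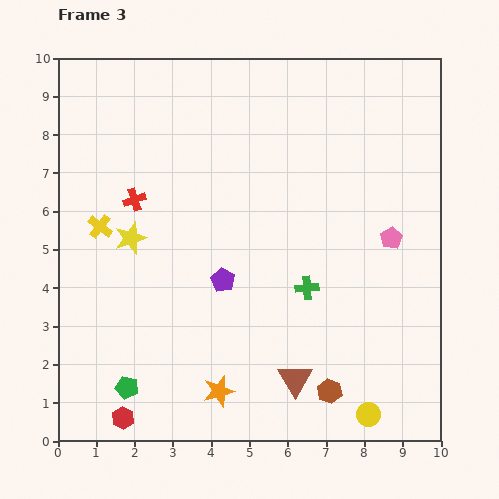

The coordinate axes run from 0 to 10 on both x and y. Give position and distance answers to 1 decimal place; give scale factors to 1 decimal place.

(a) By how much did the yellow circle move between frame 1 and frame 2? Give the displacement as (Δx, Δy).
(-0.1, -0.7)

The yellow circle was at (8.2, 2.0) in frame 1 and (8.1, 1.3) in frame 2.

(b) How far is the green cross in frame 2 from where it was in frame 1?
3.9

The green cross moved from (7.2, 4.0) to (6.8, 7.9), a distance of √(0.4² + 3.9²) ≈ 3.9.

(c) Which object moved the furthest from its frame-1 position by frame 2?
the green cross

(moved 3.9; next 3.1)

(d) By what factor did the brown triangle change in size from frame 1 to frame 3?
1.7×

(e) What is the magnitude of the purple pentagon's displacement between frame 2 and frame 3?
1.4

The purple pentagon moved from (5.5, 5.0) to (4.3, 4.2), a distance of √(1.2² + 0.8²) ≈ 1.4.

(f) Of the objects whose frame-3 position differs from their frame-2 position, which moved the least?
the yellow circle

(moved 0.6)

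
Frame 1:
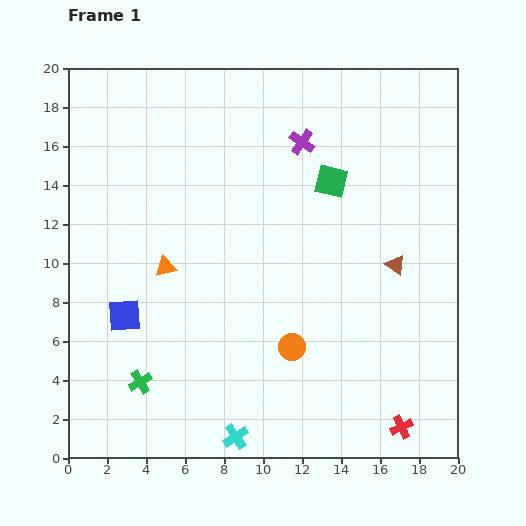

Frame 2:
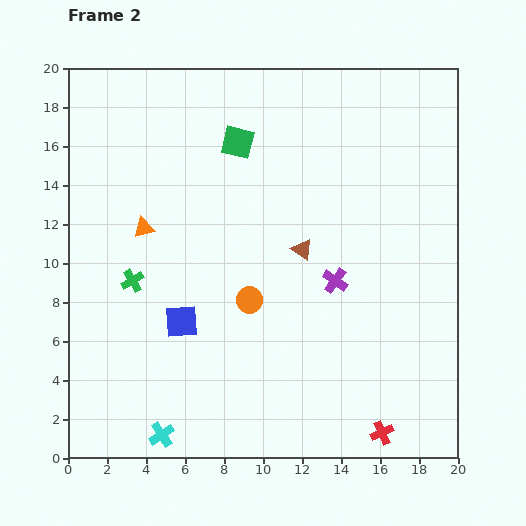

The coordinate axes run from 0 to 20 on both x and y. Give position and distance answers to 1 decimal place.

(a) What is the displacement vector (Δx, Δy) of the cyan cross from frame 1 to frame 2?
(-3.8, 0.1)

The cyan cross was at (8.6, 1.1) in frame 1 and (4.8, 1.2) in frame 2.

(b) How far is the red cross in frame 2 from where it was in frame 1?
1.0

The red cross moved from (17.1, 1.6) to (16.1, 1.3), a distance of √(1.0² + 0.3²) ≈ 1.0.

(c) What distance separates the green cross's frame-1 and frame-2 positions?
5.2

The green cross moved from (3.7, 3.9) to (3.3, 9.1), a distance of √(0.4² + 5.2²) ≈ 5.2.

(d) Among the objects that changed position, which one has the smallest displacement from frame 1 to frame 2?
the red cross

(moved 1.0)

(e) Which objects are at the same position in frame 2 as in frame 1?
none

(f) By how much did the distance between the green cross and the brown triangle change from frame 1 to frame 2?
-5.6

Distance in frame 1: 14.4. Distance in frame 2: 8.8.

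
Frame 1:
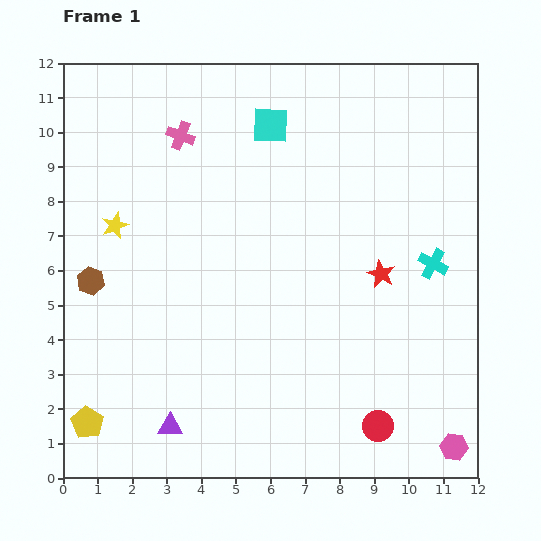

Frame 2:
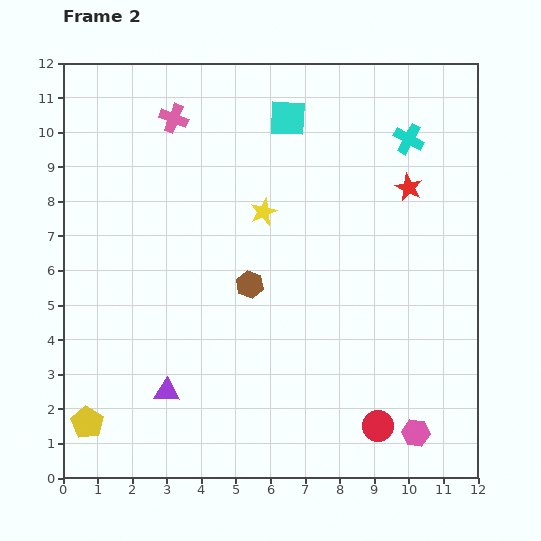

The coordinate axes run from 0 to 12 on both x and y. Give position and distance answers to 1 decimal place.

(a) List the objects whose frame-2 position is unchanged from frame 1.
the yellow pentagon, the red circle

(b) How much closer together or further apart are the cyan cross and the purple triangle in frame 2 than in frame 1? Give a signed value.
+1.2

Distance in frame 1: 8.9. Distance in frame 2: 10.1.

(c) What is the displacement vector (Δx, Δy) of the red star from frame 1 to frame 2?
(0.8, 2.5)

The red star was at (9.2, 5.9) in frame 1 and (10.0, 8.4) in frame 2.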